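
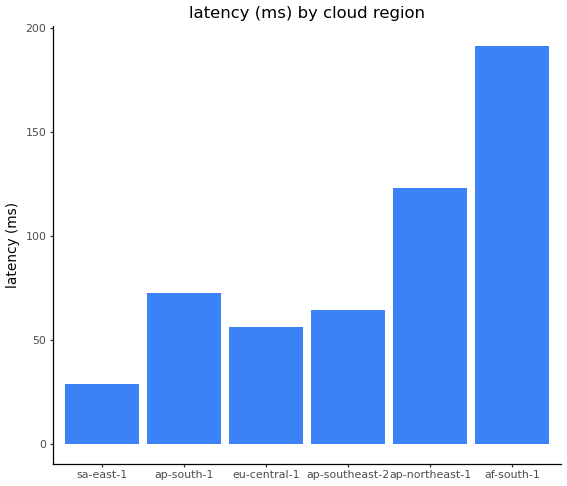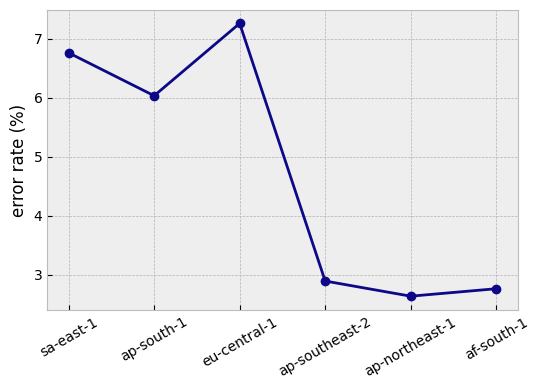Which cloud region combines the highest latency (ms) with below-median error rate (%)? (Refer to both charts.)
af-south-1

Chart 2 median error rate (%) ≈ 4; below-median cloud regions: ap-southeast-2, ap-northeast-1, af-south-1. Among those, af-south-1 has the highest latency (ms) (≈ 200).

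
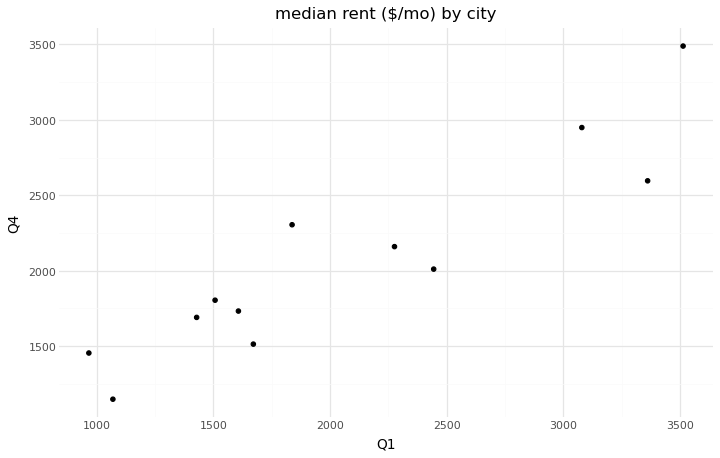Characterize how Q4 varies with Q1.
positive, strong

Points are positively correlated; strong (|r| ≈ 0.9).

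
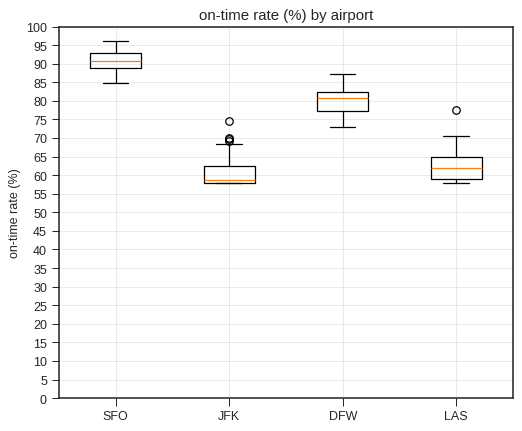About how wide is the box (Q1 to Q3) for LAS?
Q3 ≈ 65, Q1 ≈ 60; IQR ≈ 5.

≈ 5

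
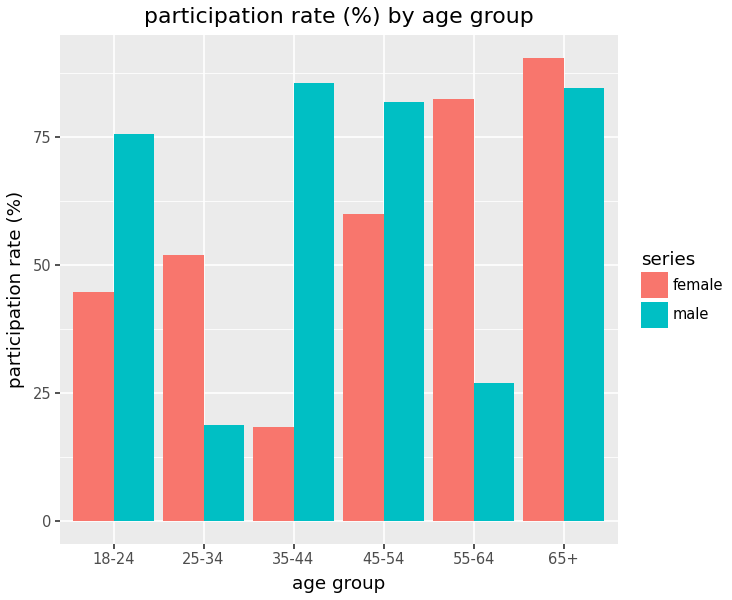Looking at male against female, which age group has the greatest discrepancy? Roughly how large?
35-44, ≈ 70 %

35-44: male ≈ 90, female ≈ 20 → gap ≈ 70. Next-largest (55-64) is only ≈ 50.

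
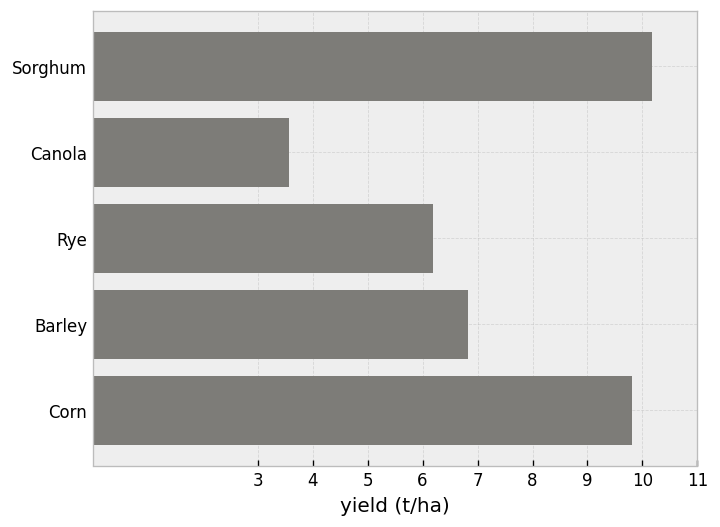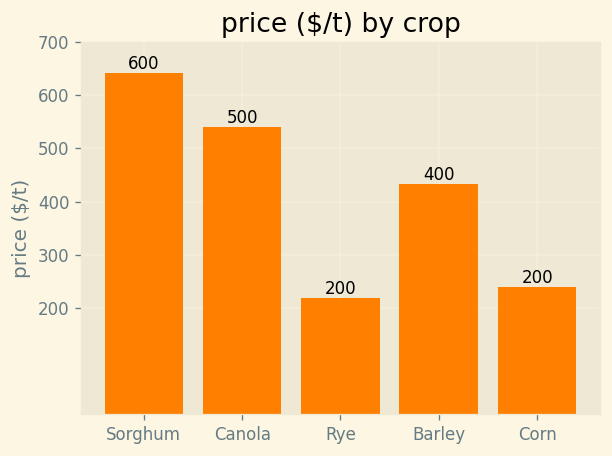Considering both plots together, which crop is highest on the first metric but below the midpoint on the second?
Corn

Chart 2 median price ($/t) ≈ 400; below-median crops: Rye, Corn. Among those, Corn has the highest yield (t/ha) (≈ 10).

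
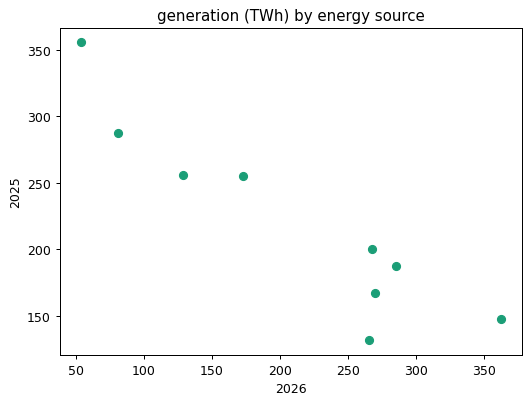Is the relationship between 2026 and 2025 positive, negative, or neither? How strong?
negative, strong

Points are negatively correlated; strong (|r| ≈ 0.9).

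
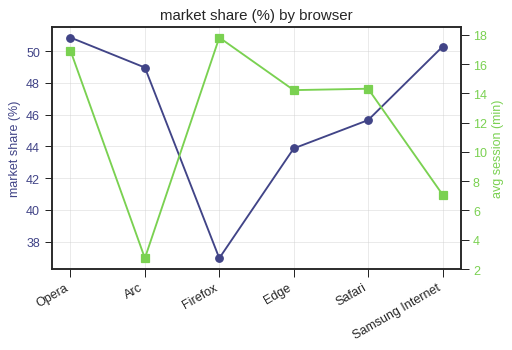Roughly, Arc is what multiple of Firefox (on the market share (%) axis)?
Arc ≈ 48, Firefox ≈ 36; 48/36 ≈ 1.33.

≈ 1.33×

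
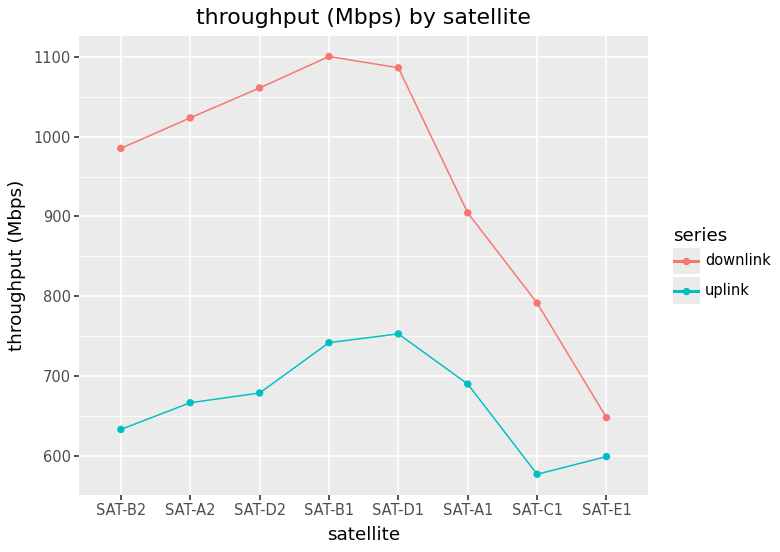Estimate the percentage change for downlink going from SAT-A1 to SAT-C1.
≈ -11.1%

SAT-A1 ≈ 900, SAT-C1 ≈ 800; (800 − 900) / 900 ≈ -11.1%.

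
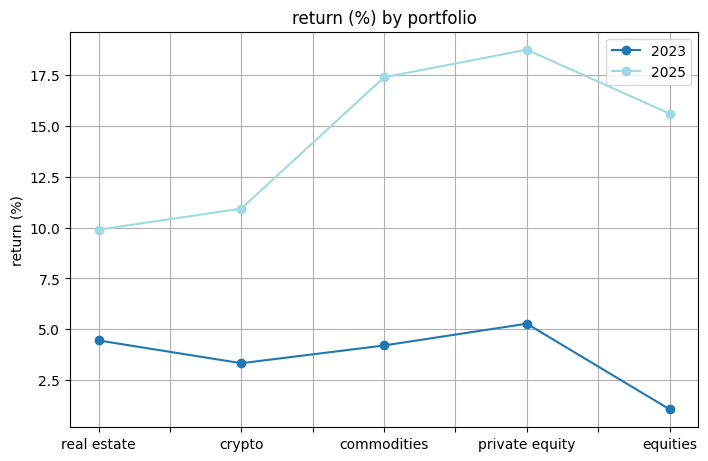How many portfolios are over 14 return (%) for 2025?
3

Above 14: commodities, private equity, equities.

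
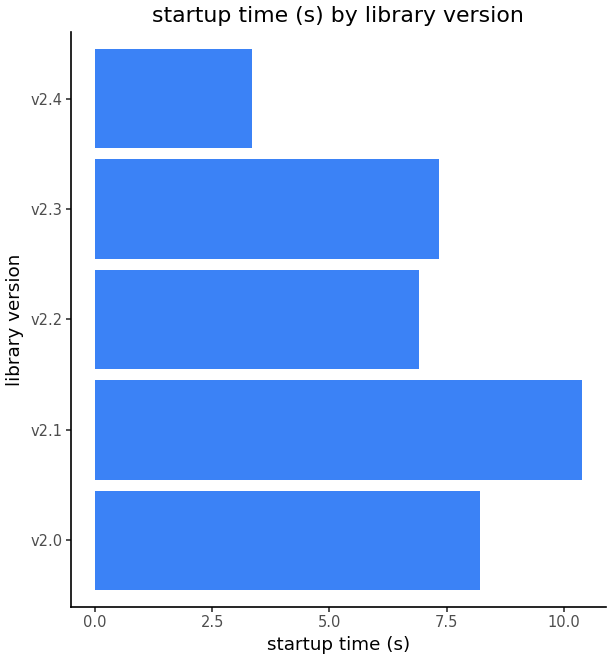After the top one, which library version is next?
Top 3: v2.1 ≈ 10, v2.0 ≈ 8, v2.3 ≈ 7.

v2.0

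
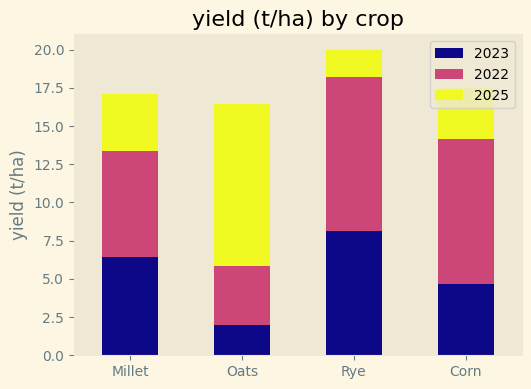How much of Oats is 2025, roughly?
2025 top ≈ 16, bottom ≈ 6; segment ≈ 10.

≈ 10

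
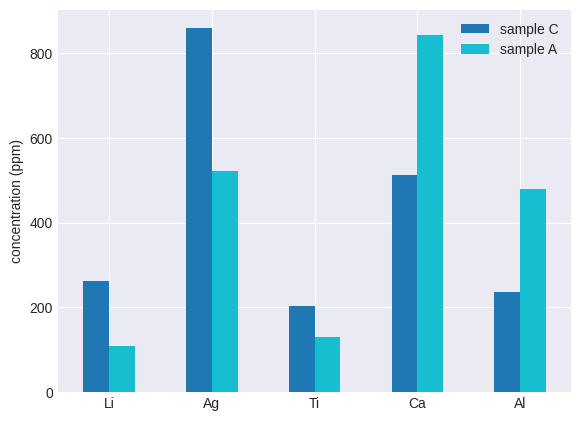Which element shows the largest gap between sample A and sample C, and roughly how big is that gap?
Ag: sample A ≈ 500, sample C ≈ 900 → gap ≈ 400. Next-largest (Ca) is only ≈ 300.

Ag, ≈ 400 ppm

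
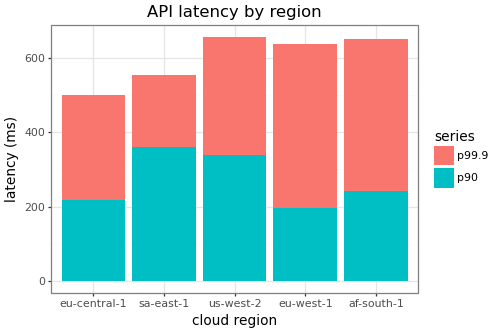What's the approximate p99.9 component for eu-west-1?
p99.9 top ≈ 600, bottom ≈ 200; segment ≈ 400.

≈ 400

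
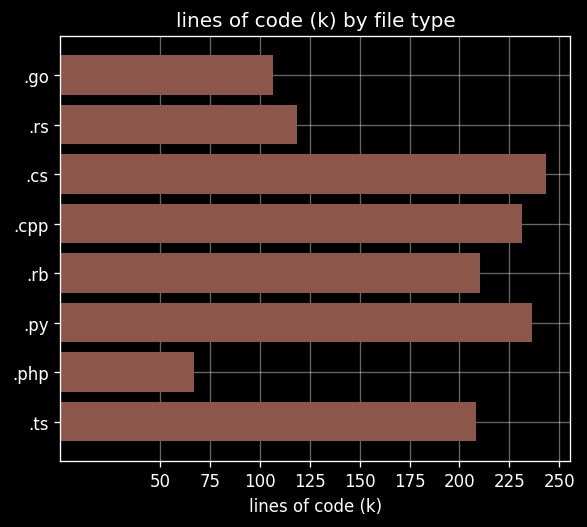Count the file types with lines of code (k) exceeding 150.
Above 150: .cs, .cpp, .rb, .py, .ts.

5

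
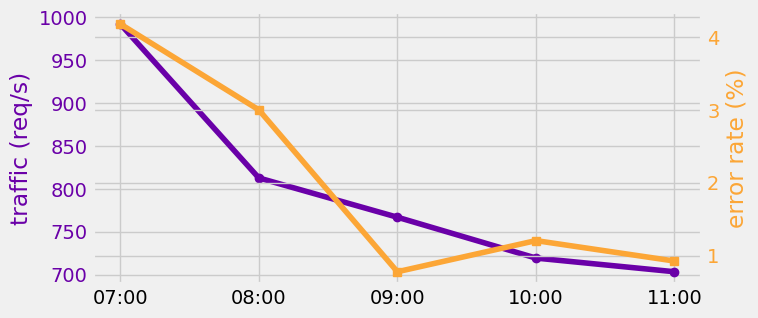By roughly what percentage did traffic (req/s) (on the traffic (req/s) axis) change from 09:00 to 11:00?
09:00 ≈ 775, 11:00 ≈ 700; (700 − 775) / 775 ≈ -9.7%.

≈ -9.7%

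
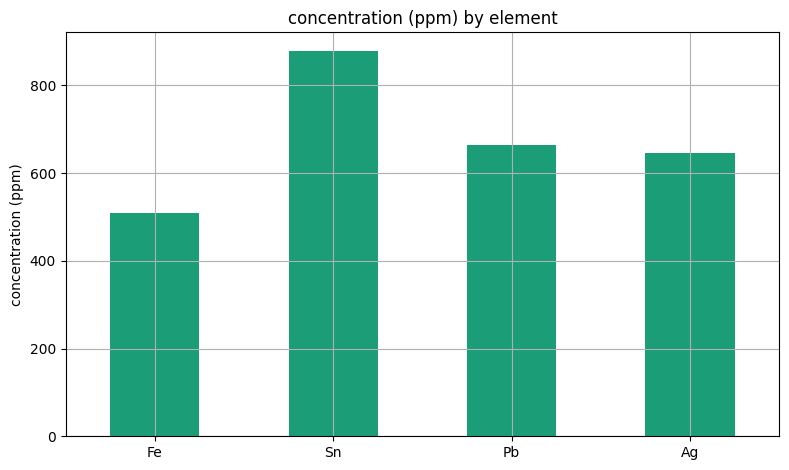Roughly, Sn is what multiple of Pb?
≈ 1.29×

Sn ≈ 900, Pb ≈ 700; 900/700 ≈ 1.29.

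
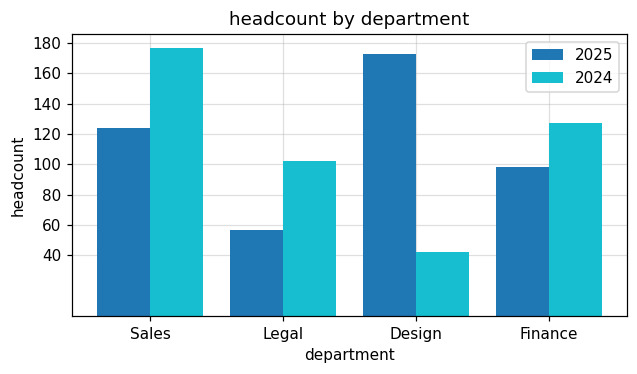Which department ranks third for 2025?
Finance

Top 4 for 2025: Design ≈ 180, Sales ≈ 120, Finance ≈ 100, Legal ≈ 60.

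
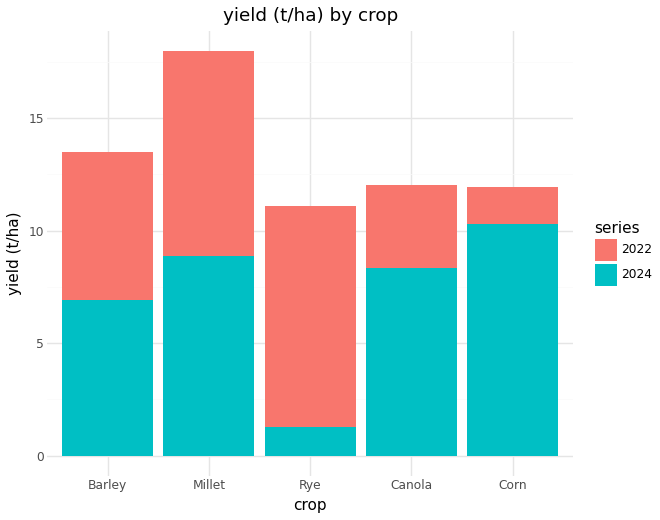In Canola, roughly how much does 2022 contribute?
≈ 4

2022 top ≈ 12, bottom ≈ 8; segment ≈ 4.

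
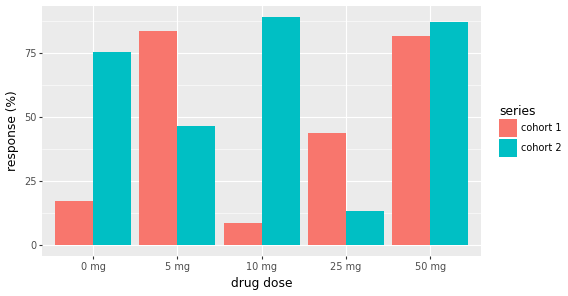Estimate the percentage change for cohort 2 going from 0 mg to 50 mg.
≈ +12.5%

0 mg ≈ 80, 50 mg ≈ 90; (90 − 80) / 80 ≈ +12.5%.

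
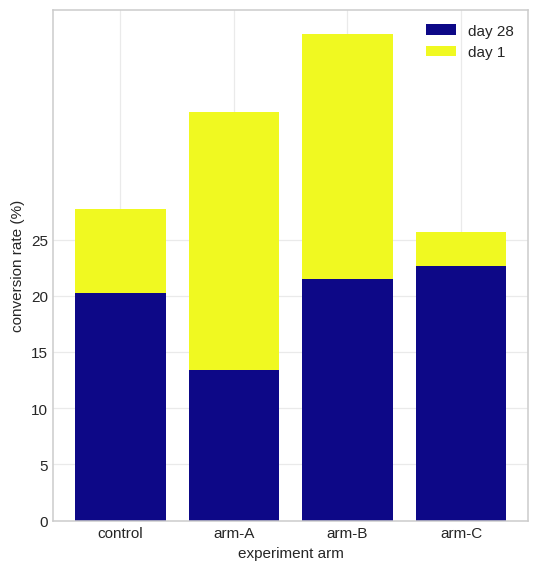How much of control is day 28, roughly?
day 28 top ≈ 20, bottom ≈ 0; segment ≈ 20.

≈ 20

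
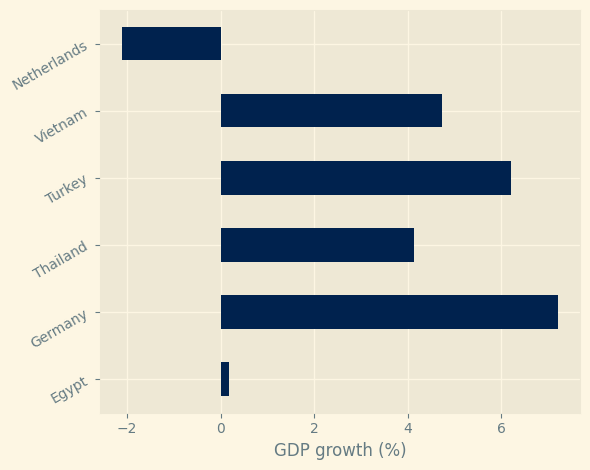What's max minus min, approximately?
Max Germany ≈ 7, min Netherlands ≈ -2; range ≈ 9.

≈ 9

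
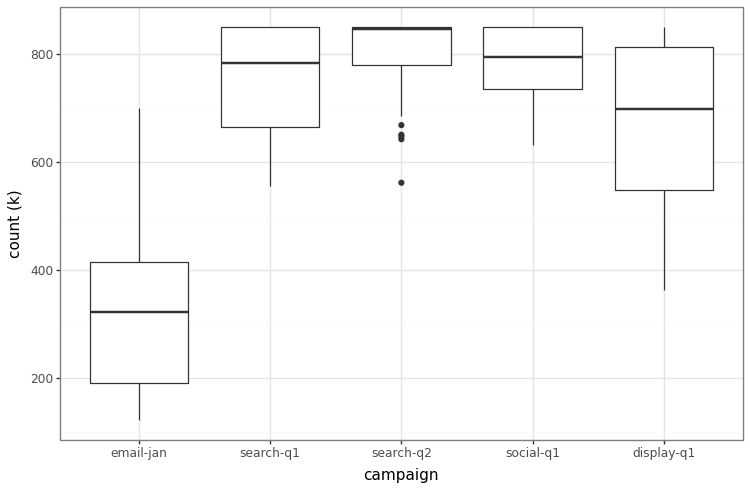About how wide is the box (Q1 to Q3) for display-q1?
Q3 ≈ 800, Q1 ≈ 550; IQR ≈ 250.

≈ 250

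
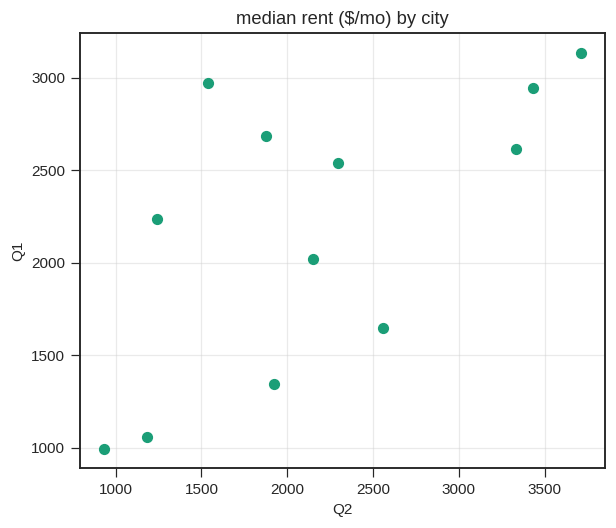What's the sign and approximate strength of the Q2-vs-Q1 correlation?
positive, moderate

Points are positively correlated; moderate (|r| ≈ 0.6).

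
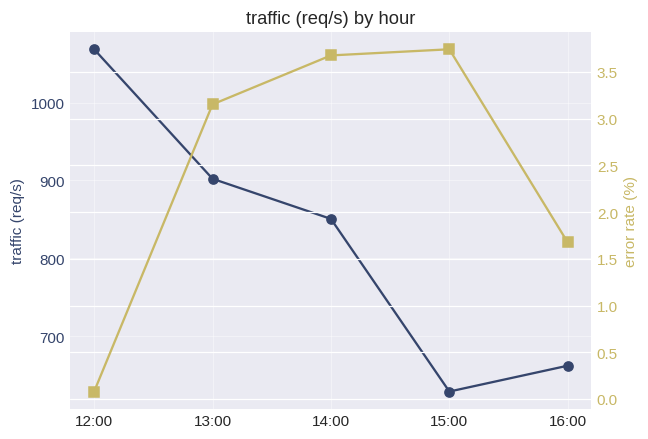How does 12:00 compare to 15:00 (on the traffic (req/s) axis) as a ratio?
≈ 1.62×

12:00 ≈ 1050, 15:00 ≈ 650; 1050/650 ≈ 1.62.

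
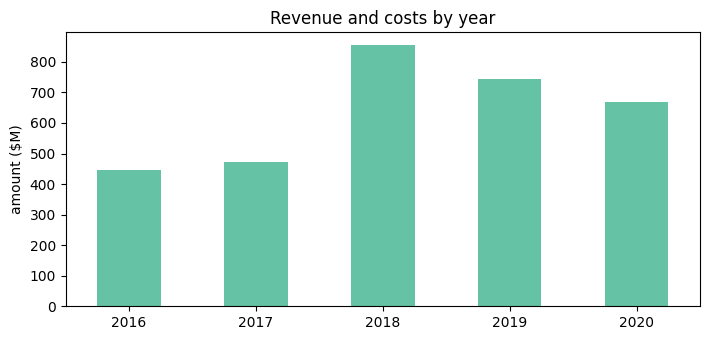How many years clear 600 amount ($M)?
3

Above 600: 2018, 2019, 2020.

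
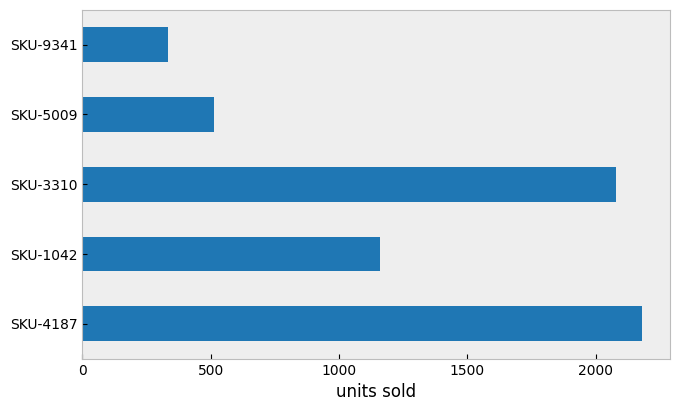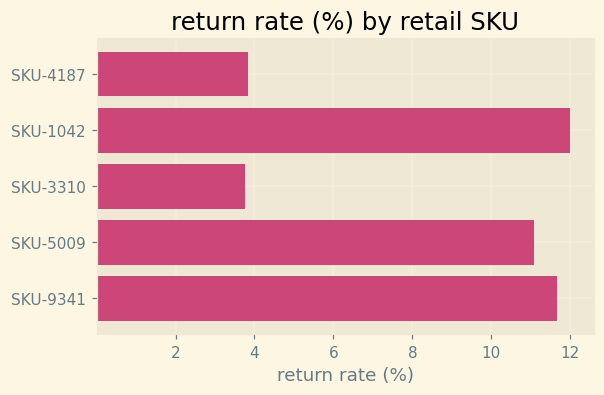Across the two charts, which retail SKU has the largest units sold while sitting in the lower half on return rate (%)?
Chart 2 median return rate (%) ≈ 12; below-median retail SKUs: SKU-4187, SKU-3310. Among those, SKU-4187 has the highest units sold (≈ 2200).

SKU-4187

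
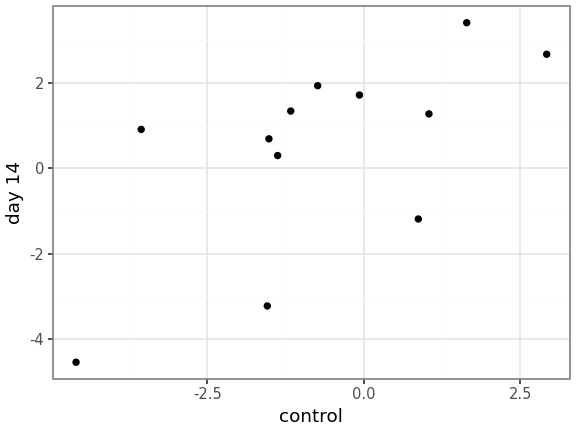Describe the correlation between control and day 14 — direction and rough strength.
positive, moderate

Points are positively correlated; moderate (|r| ≈ 0.6).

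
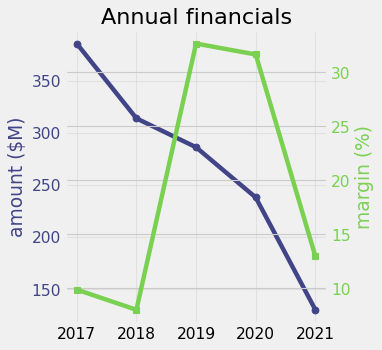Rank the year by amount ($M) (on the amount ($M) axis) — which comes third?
Top 4 (on the amount ($M) axis): 2017 ≈ 375, 2018 ≈ 325, 2019 ≈ 275, 2020 ≈ 250.

2019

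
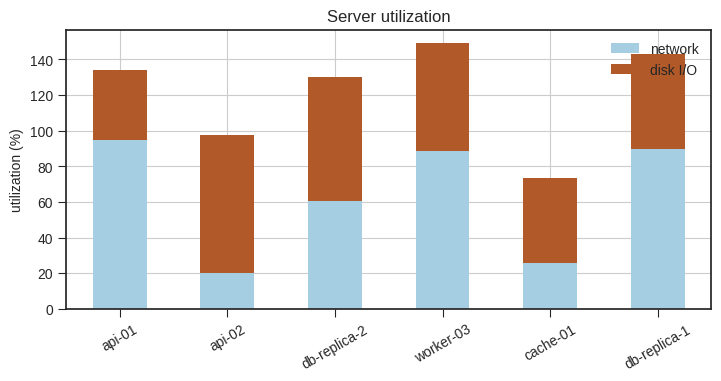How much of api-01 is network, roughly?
network top ≈ 100, bottom ≈ 0; segment ≈ 100.

≈ 100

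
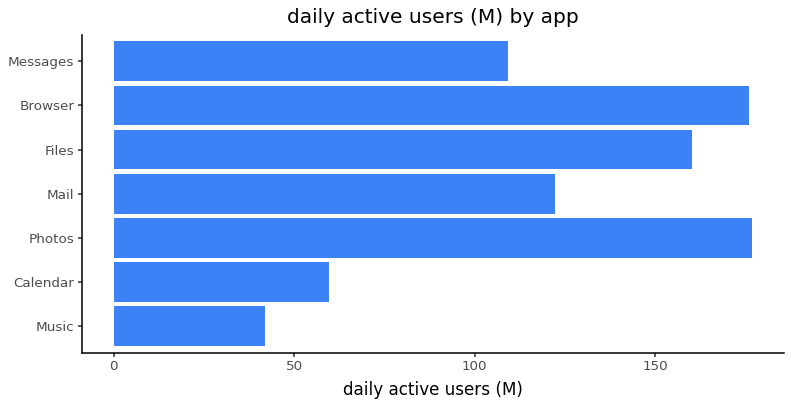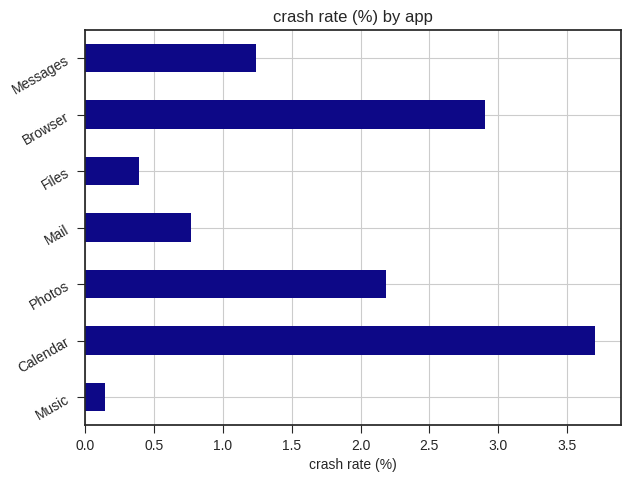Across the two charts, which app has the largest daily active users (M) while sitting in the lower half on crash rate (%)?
Files

Chart 2 median crash rate (%) ≈ 1; below-median apps: Music, Mail, Files. Among those, Files has the highest daily active users (M) (≈ 160).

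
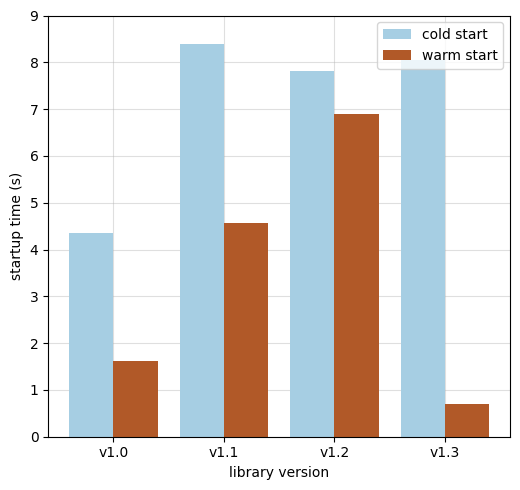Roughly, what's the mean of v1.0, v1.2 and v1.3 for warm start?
≈ 3

(2 + 7 + 1) / 3 ≈ 3.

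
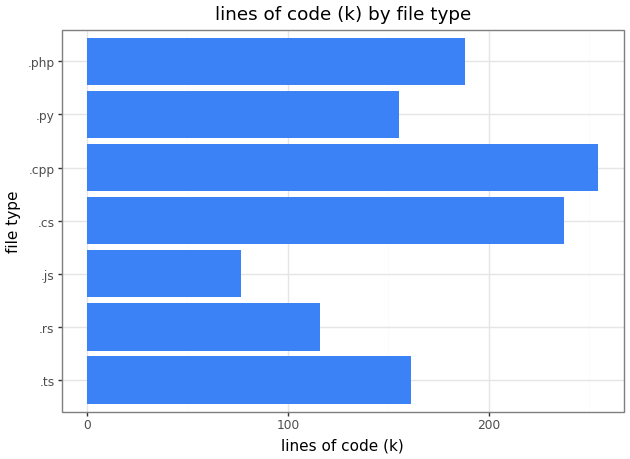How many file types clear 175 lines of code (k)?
3

Above 175: .cs, .cpp, .php.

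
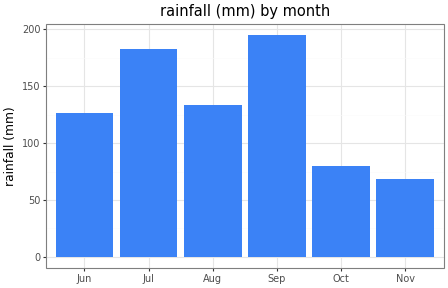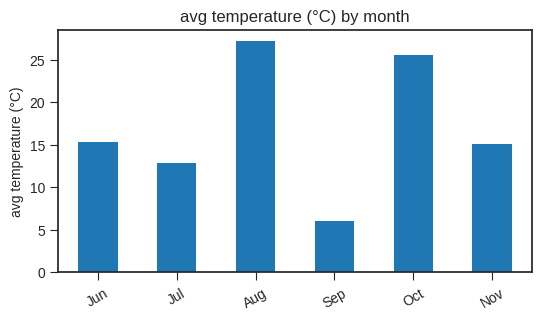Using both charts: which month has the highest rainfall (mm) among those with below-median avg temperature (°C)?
Sep

Chart 2 median avg temperature (°C) ≈ 15; below-median months: Jul, Sep, Nov. Among those, Sep has the highest rainfall (mm) (≈ 200).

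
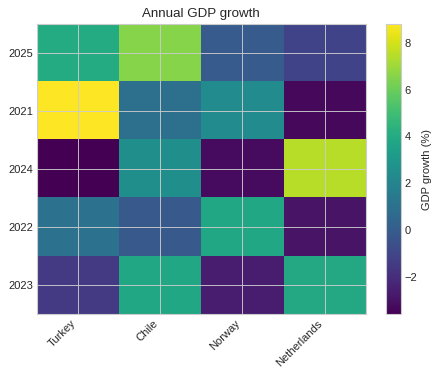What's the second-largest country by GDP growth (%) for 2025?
Turkey

Top 3 for 2025: Chile ≈ 6, Turkey ≈ 4, Norway ≈ 0.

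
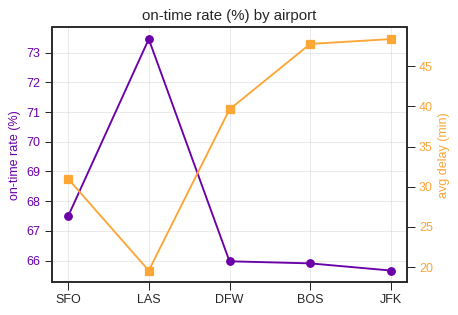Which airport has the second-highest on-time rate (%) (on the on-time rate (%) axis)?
Top 3 (on the on-time rate (%) axis): LAS ≈ 73, SFO ≈ 67, DFW ≈ 66.

SFO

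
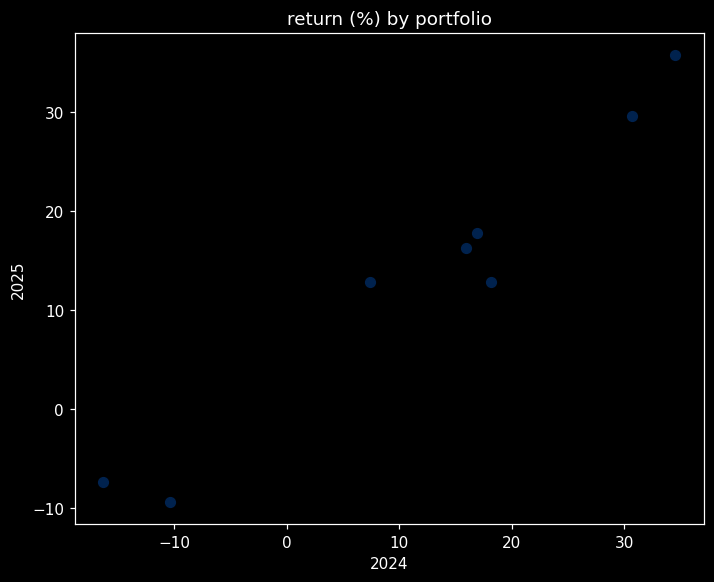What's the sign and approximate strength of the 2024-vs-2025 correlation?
positive, strong

Points are positively correlated; strong (|r| ≈ 1.0).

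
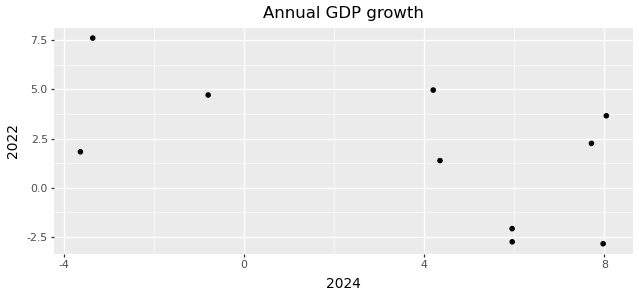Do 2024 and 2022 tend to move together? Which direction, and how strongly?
negative, moderate

Points are negatively correlated; moderate (|r| ≈ 0.6).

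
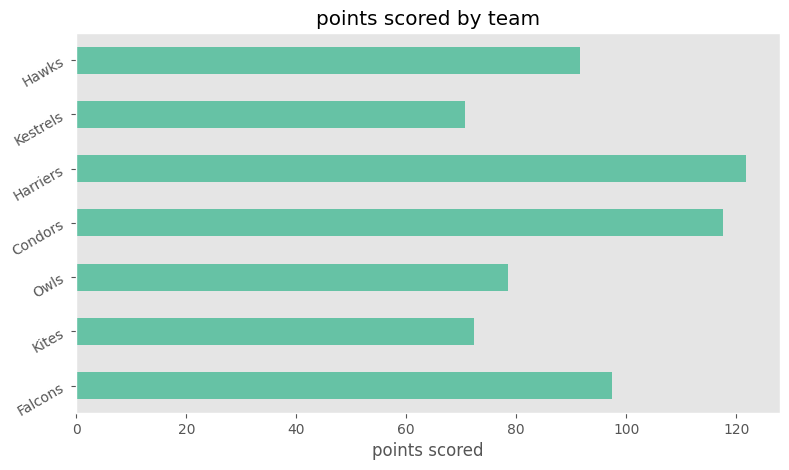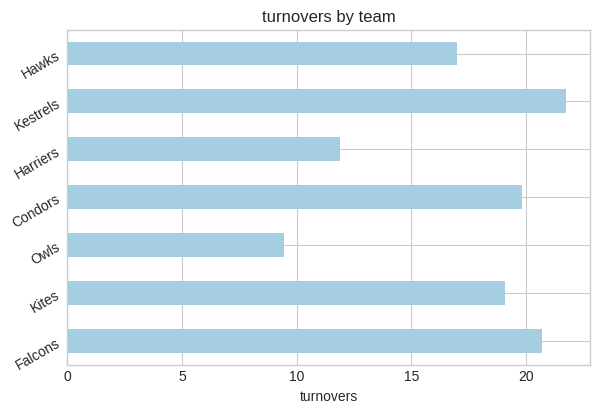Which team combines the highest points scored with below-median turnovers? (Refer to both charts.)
Chart 2 median turnovers ≈ 20; below-median teams: Owls, Harriers, Hawks. Among those, Harriers has the highest points scored (≈ 120).

Harriers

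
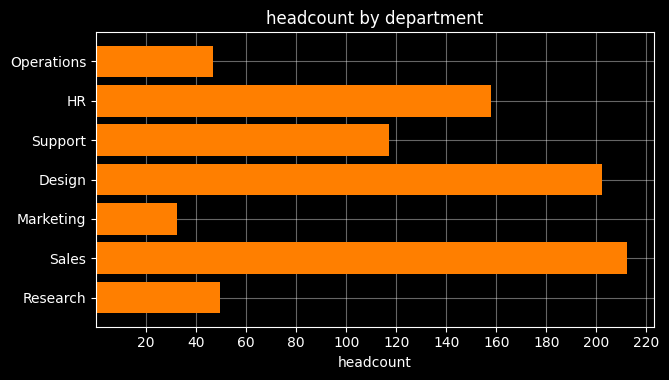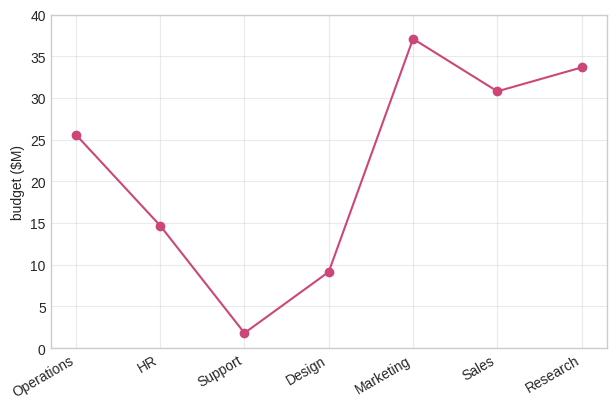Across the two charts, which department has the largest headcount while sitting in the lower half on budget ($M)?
Design

Chart 2 median budget ($M) ≈ 25; below-median departments: HR, Support, Design. Among those, Design has the highest headcount (≈ 200).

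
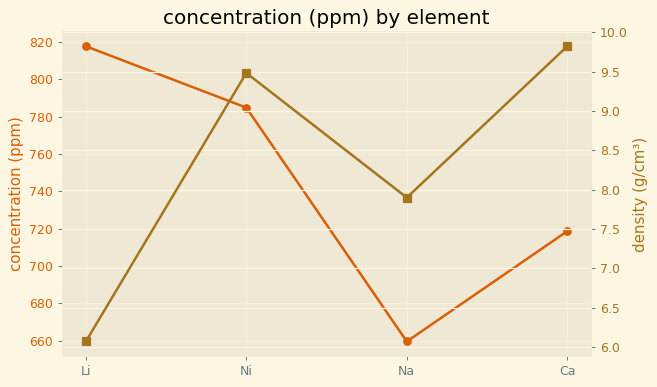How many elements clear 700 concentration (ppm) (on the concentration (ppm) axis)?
3

Above 700: Li, Ni, Ca.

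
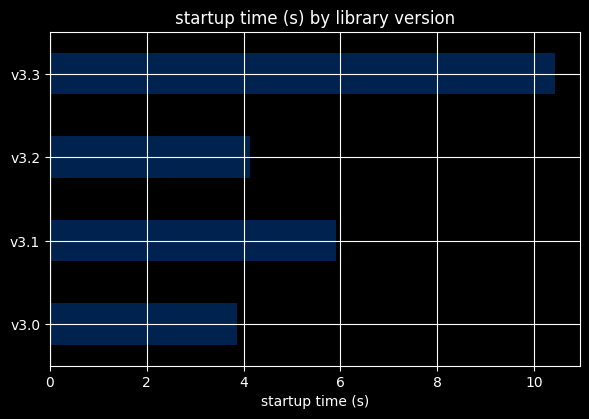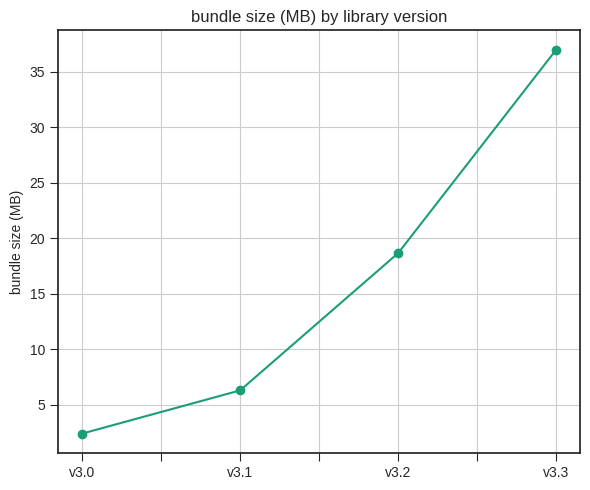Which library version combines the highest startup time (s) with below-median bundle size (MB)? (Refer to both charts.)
v3.1

Chart 2 median bundle size (MB) ≈ 10; below-median library versions: v3.0, v3.1. Among those, v3.1 has the highest startup time (s) (≈ 6).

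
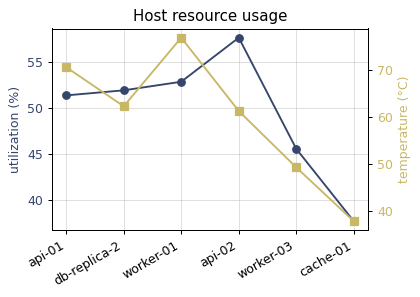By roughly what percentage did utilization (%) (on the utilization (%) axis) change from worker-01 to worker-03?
≈ -11.5%

worker-01 ≈ 52, worker-03 ≈ 46; (46 − 52) / 52 ≈ -11.5%.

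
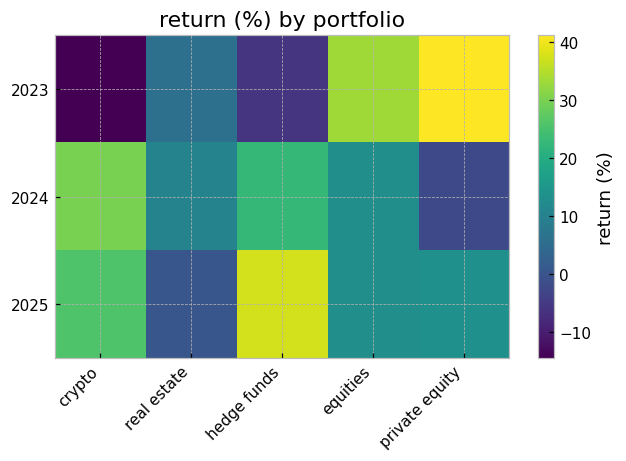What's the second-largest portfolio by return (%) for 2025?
Top 3 for 2025: hedge funds ≈ 35, crypto ≈ 25, private equity ≈ 15.

crypto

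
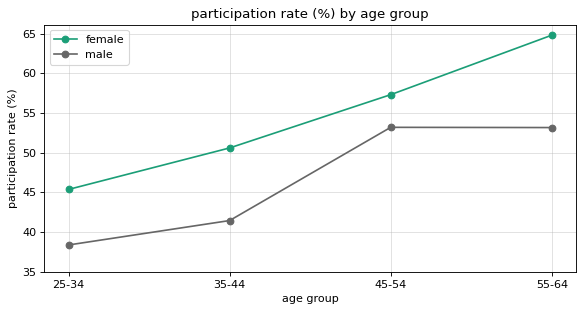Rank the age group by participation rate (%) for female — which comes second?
45-54

Top 3 for female: 55-64 ≈ 65, 45-54 ≈ 55, 35-44 ≈ 50.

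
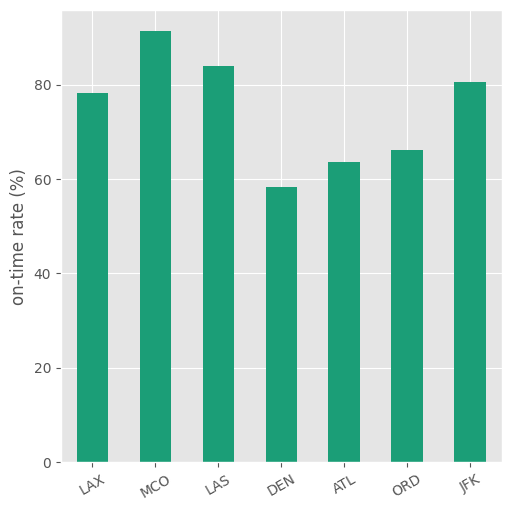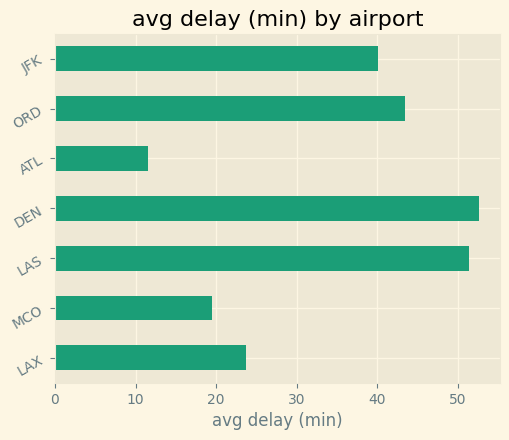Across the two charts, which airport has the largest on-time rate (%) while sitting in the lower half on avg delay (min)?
Chart 2 median avg delay (min) ≈ 40; below-median airports: LAX, MCO, ATL. Among those, MCO has the highest on-time rate (%) (≈ 90).

MCO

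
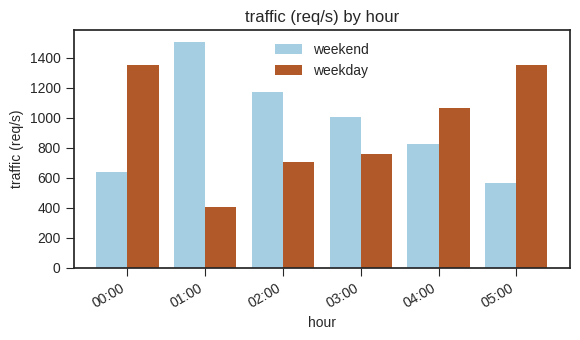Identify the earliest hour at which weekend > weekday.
01:00

00:00: weekend ≈ 600 vs weekday ≈ 1400 (not yet); 01:00: weekend ≈ 1600 vs weekday ≈ 400 (first crossover).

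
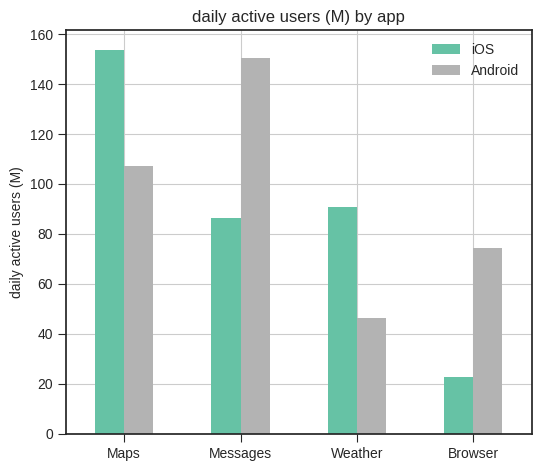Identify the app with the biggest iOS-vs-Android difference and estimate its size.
Messages, ≈ 80 M

Messages: iOS ≈ 80, Android ≈ 160 → gap ≈ 80. Next-largest (Browser) is only ≈ 60.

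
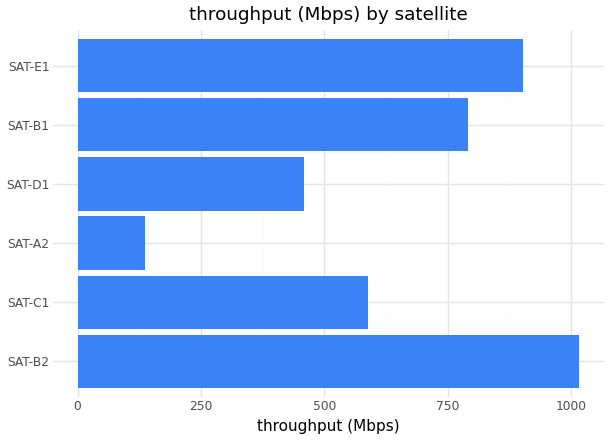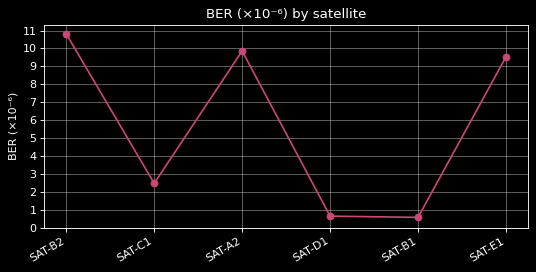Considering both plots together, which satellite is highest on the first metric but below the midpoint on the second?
Chart 2 median BER (×10⁻⁶) ≈ 6; below-median satellites: SAT-C1, SAT-D1, SAT-B1. Among those, SAT-B1 has the highest throughput (Mbps) (≈ 800).

SAT-B1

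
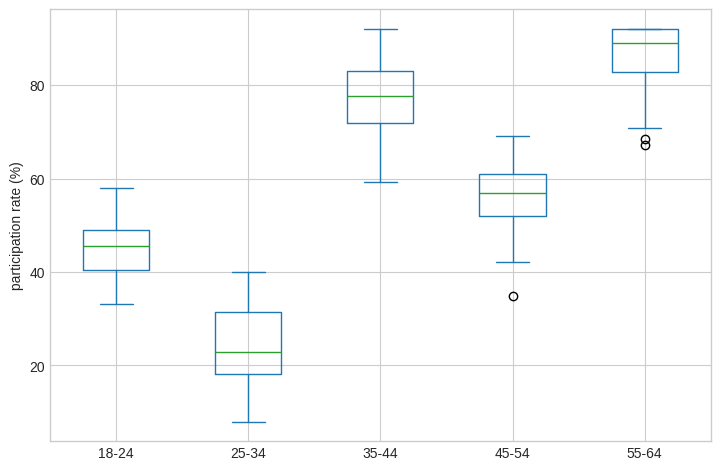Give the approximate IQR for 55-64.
Q3 ≈ 90, Q1 ≈ 80; IQR ≈ 10.

≈ 10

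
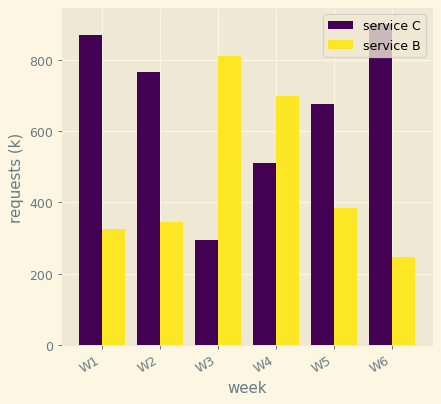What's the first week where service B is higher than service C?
W2: service B ≈ 300 vs service C ≈ 800 (not yet); W3: service B ≈ 800 vs service C ≈ 300 (first crossover).

W3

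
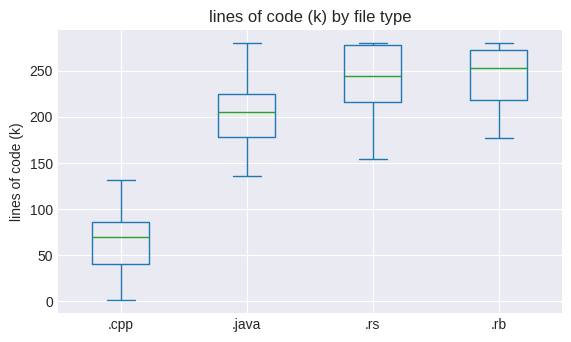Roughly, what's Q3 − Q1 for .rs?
Q3 ≈ 280, Q1 ≈ 220; IQR ≈ 60.

≈ 60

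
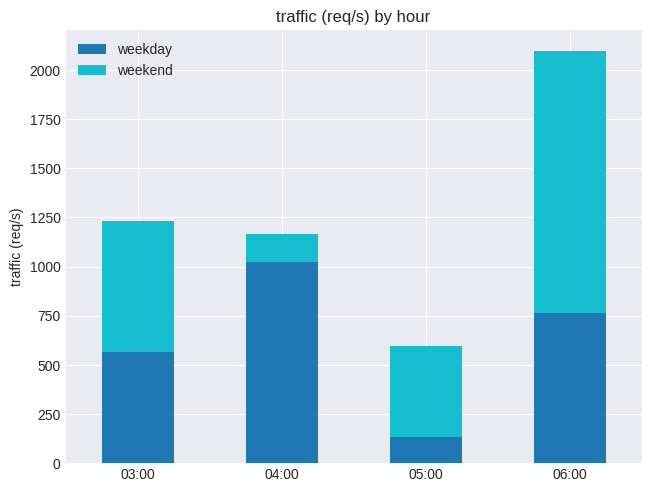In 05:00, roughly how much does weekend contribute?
weekend top ≈ 600, bottom ≈ 200; segment ≈ 400.

≈ 400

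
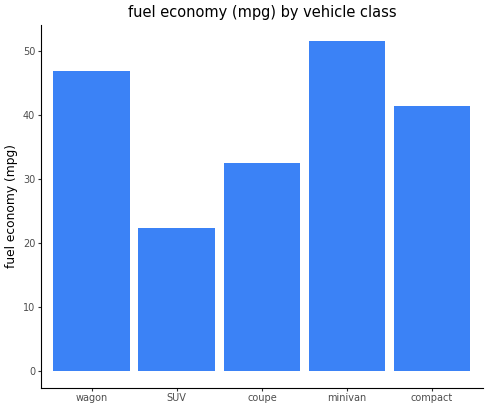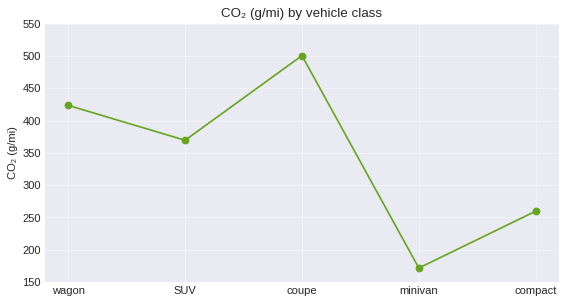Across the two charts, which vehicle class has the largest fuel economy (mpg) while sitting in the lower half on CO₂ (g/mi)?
Chart 2 median CO₂ (g/mi) ≈ 350; below-median vehicle classes: minivan, compact. Among those, minivan has the highest fuel economy (mpg) (≈ 50).

minivan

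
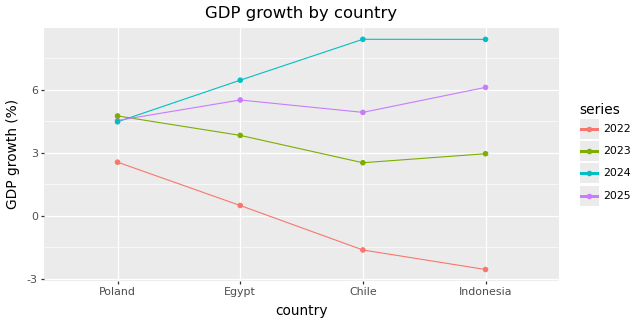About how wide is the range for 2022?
≈ 6

Max Poland ≈ 3, min Indonesia ≈ -3; range ≈ 6.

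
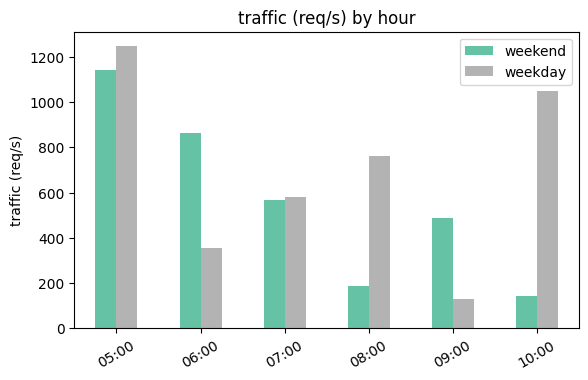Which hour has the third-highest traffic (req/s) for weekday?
08:00

Top 4 for weekday: 05:00 ≈ 1200, 10:00 ≈ 1000, 08:00 ≈ 800, 07:00 ≈ 600.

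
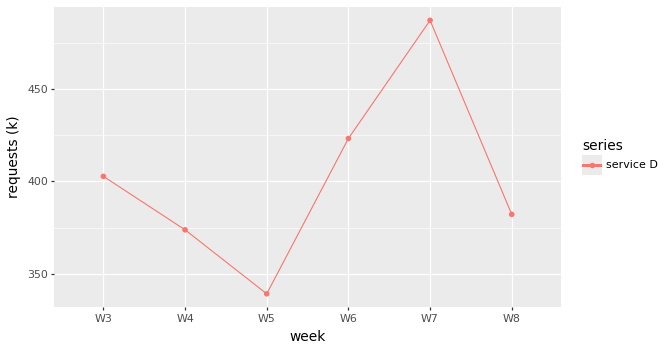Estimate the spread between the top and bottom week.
Max W7 ≈ 480, min W5 ≈ 340; range ≈ 140.

≈ 140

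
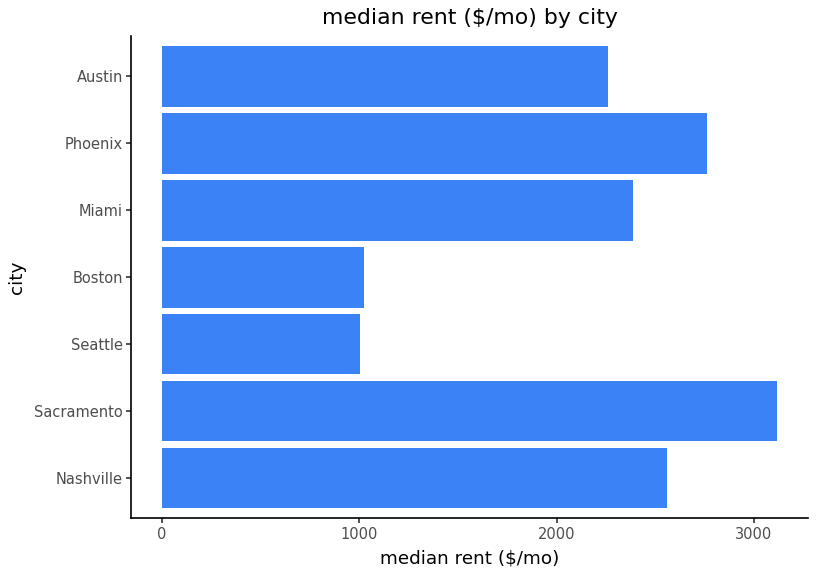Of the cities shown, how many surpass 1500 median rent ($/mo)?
5

Above 1500: Nashville, Sacramento, Miami, Phoenix, Austin.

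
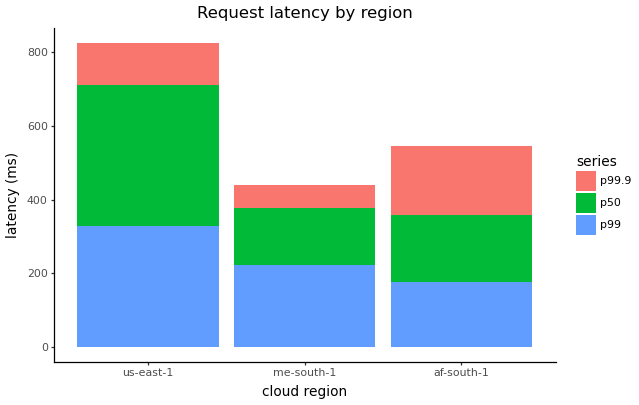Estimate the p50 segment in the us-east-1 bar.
≈ 400

p50 top ≈ 700, bottom ≈ 300; segment ≈ 400.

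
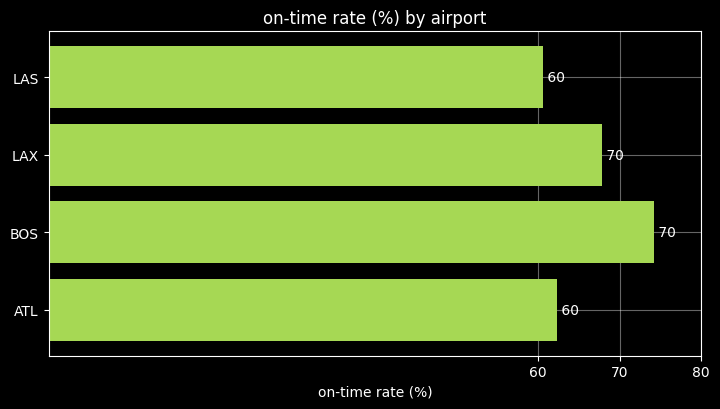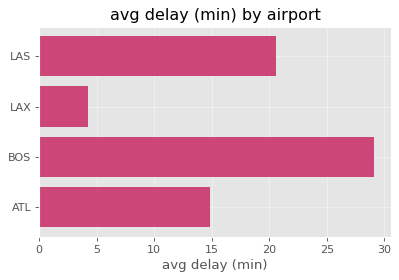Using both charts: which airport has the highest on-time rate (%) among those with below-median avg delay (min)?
LAX

Chart 2 median avg delay (min) ≈ 20; below-median airports: LAX, ATL. Among those, LAX has the highest on-time rate (%) (≈ 70).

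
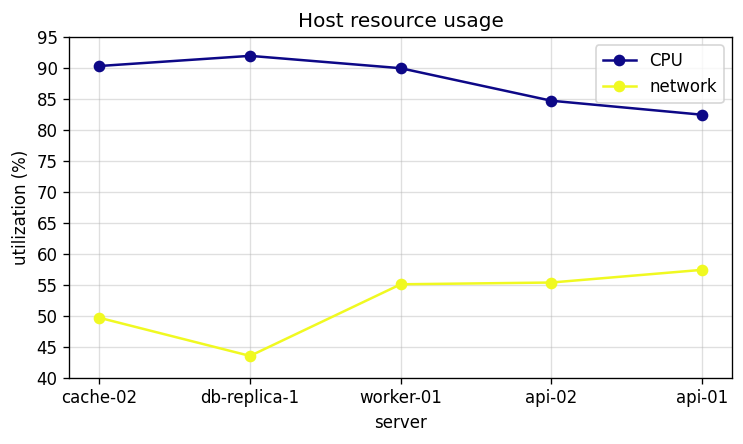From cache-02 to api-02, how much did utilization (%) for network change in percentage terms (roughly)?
≈ +10%

cache-02 ≈ 50, api-02 ≈ 55; (55 − 50) / 50 ≈ +10%.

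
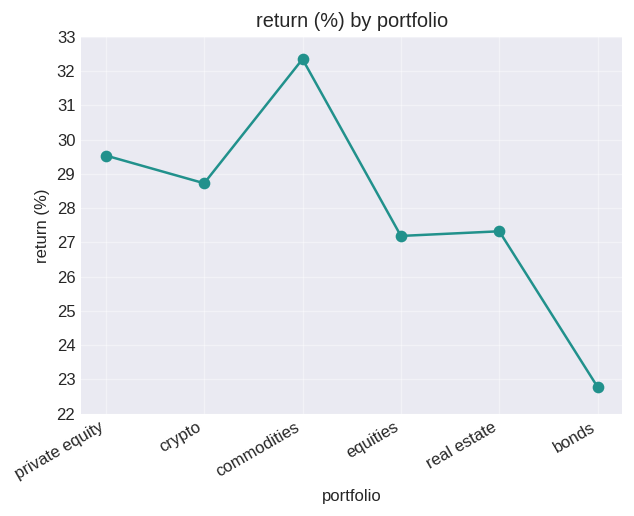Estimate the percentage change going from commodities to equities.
≈ -15.6%

commodities ≈ 32, equities ≈ 27; (27 − 32) / 32 ≈ -15.6%.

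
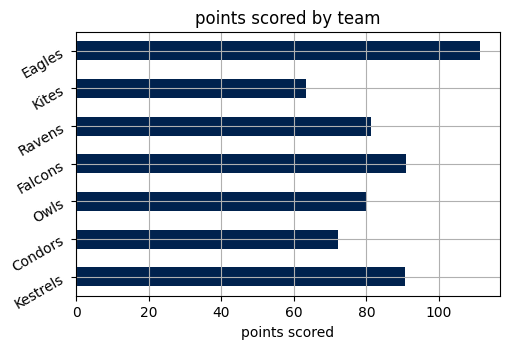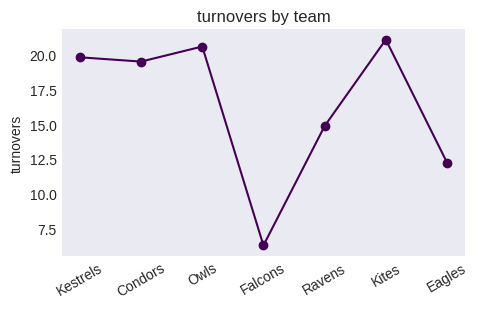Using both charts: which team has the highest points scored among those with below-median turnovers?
Eagles

Chart 2 median turnovers ≈ 20; below-median teams: Falcons, Ravens, Eagles. Among those, Eagles has the highest points scored (≈ 120).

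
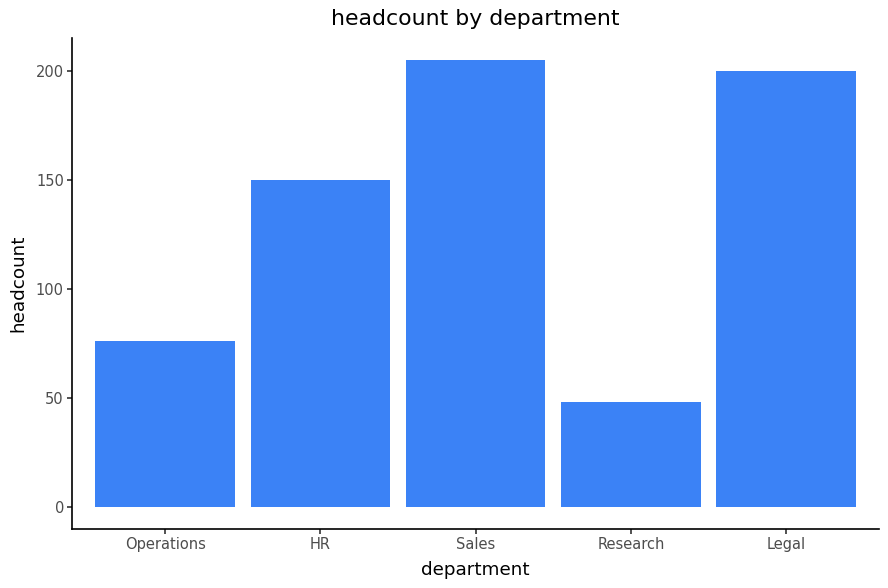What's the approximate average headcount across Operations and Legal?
≈ 140

(80 + 200) / 2 ≈ 140.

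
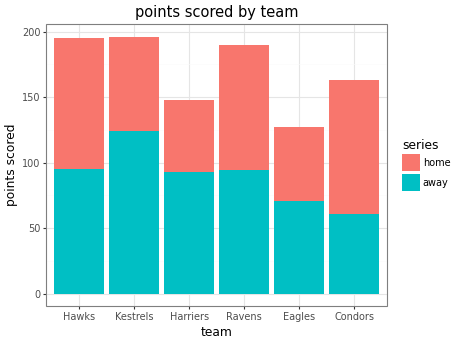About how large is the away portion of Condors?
away top ≈ 60, bottom ≈ 0; segment ≈ 60.

≈ 60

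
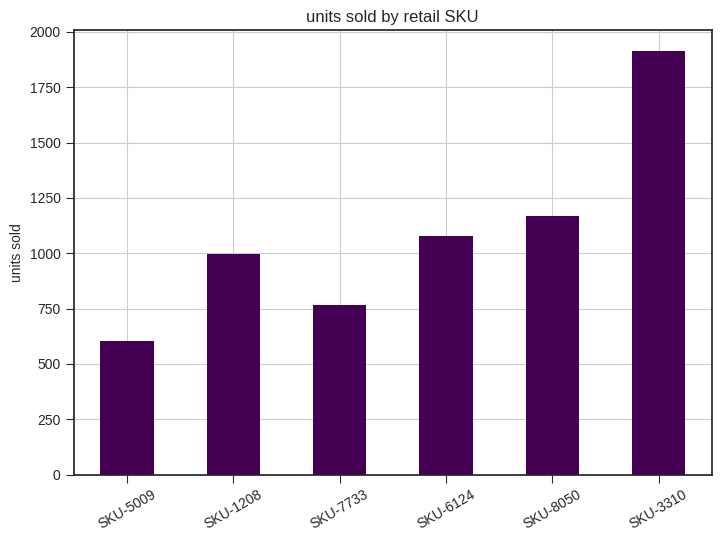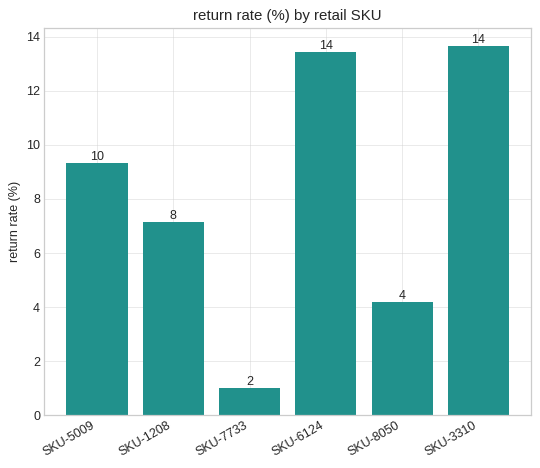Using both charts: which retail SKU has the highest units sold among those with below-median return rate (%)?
Chart 2 median return rate (%) ≈ 8; below-median retail SKUs: SKU-1208, SKU-7733, SKU-8050. Among those, SKU-8050 has the highest units sold (≈ 1200).

SKU-8050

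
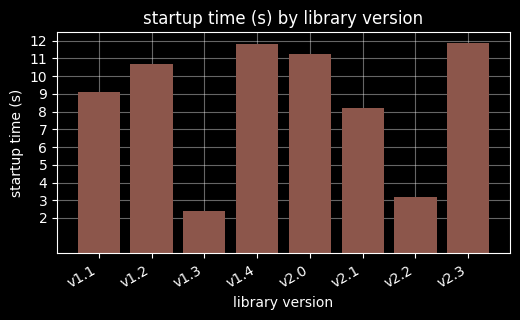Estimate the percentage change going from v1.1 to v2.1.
v1.1 ≈ 9, v2.1 ≈ 8; (8 − 9) / 9 ≈ -11.1%.

≈ -11.1%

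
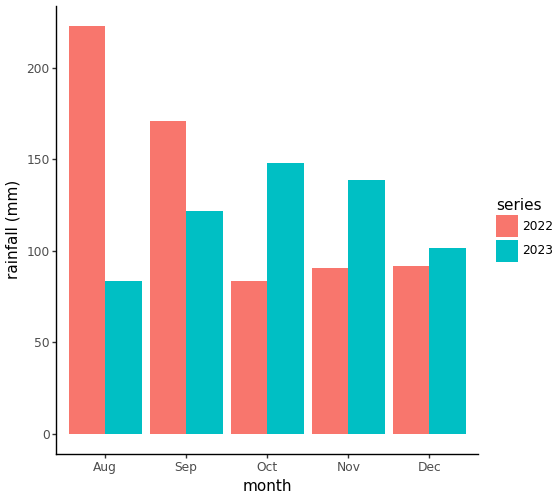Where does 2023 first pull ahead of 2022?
Sep: 2023 ≈ 120 vs 2022 ≈ 180 (not yet); Oct: 2023 ≈ 140 vs 2022 ≈ 80 (first crossover).

Oct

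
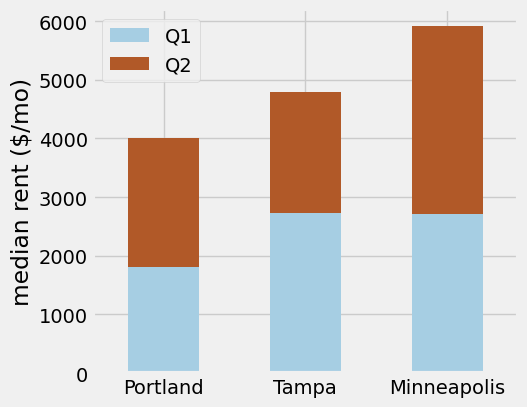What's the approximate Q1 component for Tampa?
Q1 top ≈ 2500, bottom ≈ 0; segment ≈ 2500.

≈ 2500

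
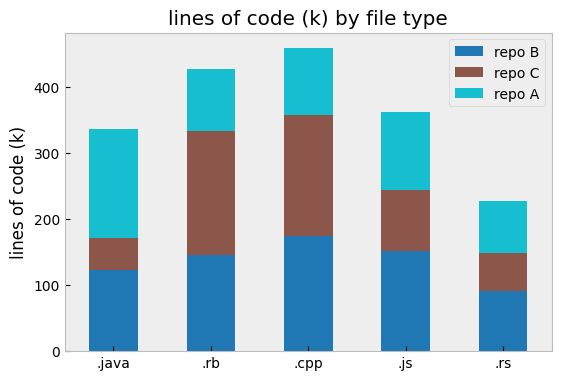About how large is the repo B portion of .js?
≈ 150

repo B top ≈ 150, bottom ≈ 0; segment ≈ 150.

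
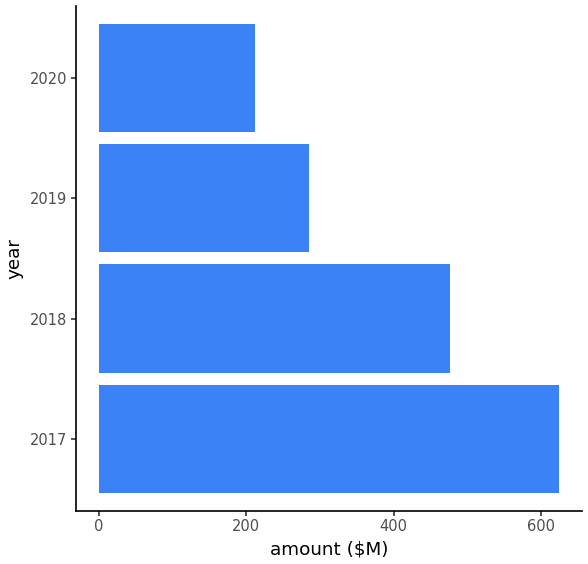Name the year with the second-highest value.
Top 3: 2017 ≈ 600, 2018 ≈ 500, 2019 ≈ 300.

2018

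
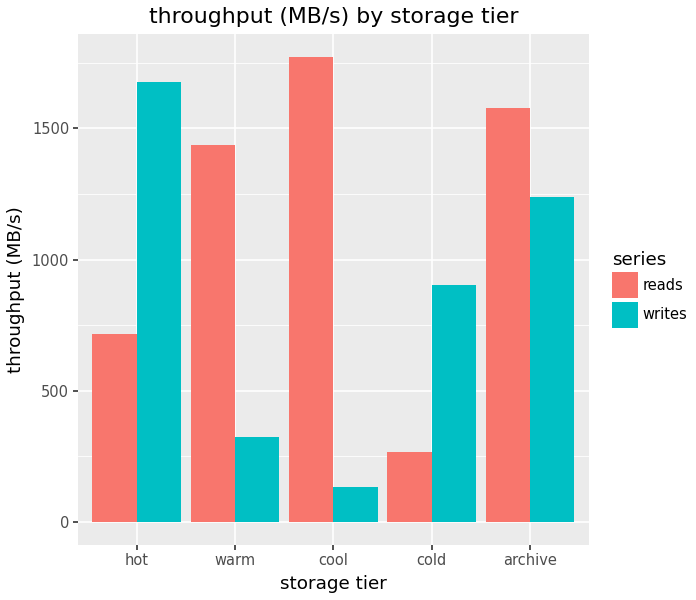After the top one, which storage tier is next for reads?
archive

Top 3 for reads: cool ≈ 1800, archive ≈ 1600, warm ≈ 1400.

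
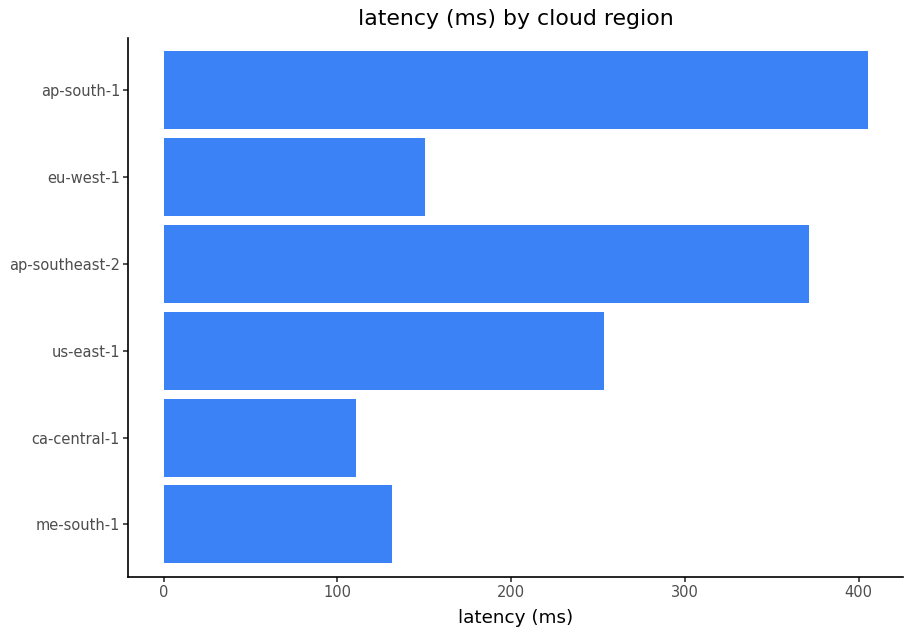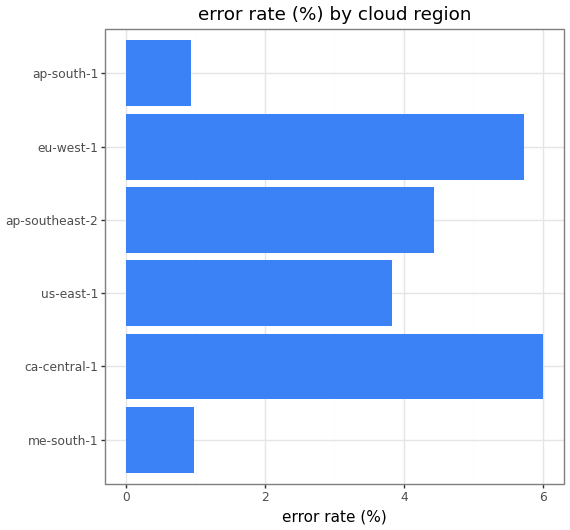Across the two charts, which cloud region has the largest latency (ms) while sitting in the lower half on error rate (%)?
ap-south-1

Chart 2 median error rate (%) ≈ 4; below-median cloud regions: me-south-1, us-east-1, ap-south-1. Among those, ap-south-1 has the highest latency (ms) (≈ 400).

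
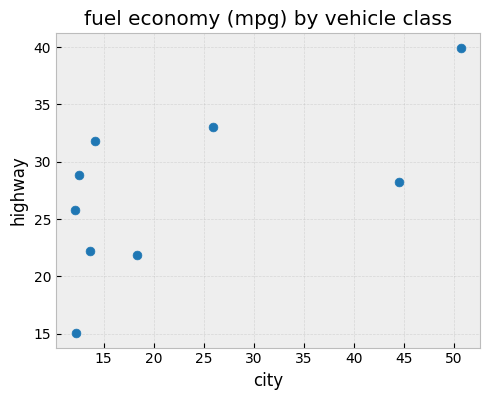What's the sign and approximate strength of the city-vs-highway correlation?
Points are positively correlated; moderate (|r| ≈ 0.6).

positive, moderate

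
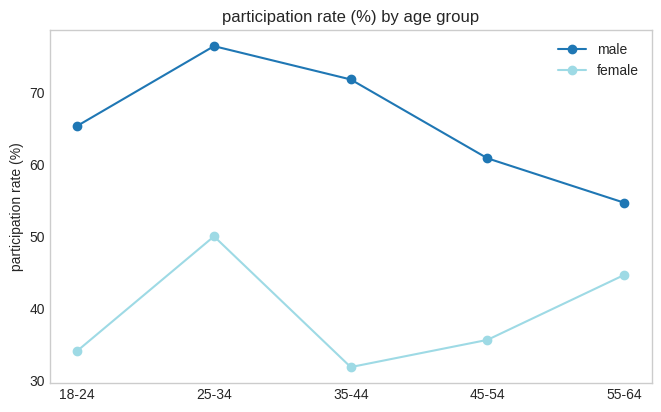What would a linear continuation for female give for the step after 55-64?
Last three: 30, 35, 45 → slope ≈ 7.5/step → next ≈ 52.5.

≈ 52.5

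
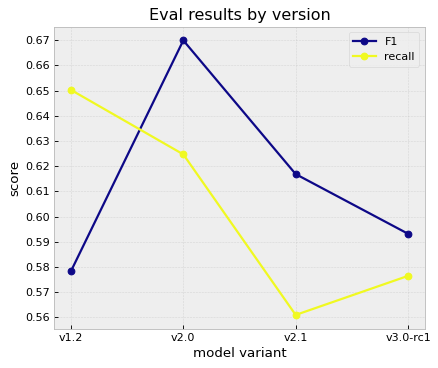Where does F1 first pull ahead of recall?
v1.2: F1 ≈ 0.58 vs recall ≈ 0.65 (not yet); v2.0: F1 ≈ 0.67 vs recall ≈ 0.62 (first crossover).

v2.0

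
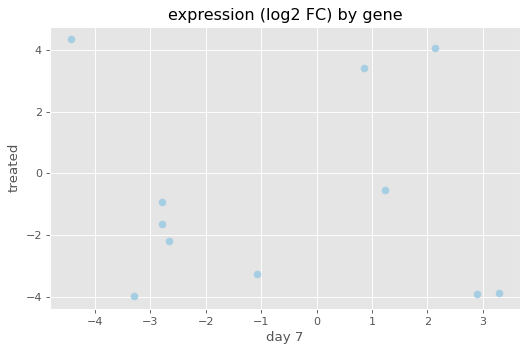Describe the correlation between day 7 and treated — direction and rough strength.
no clear correlation

Points are roughly uncorrelated; weak (|r| ≈ 0.1).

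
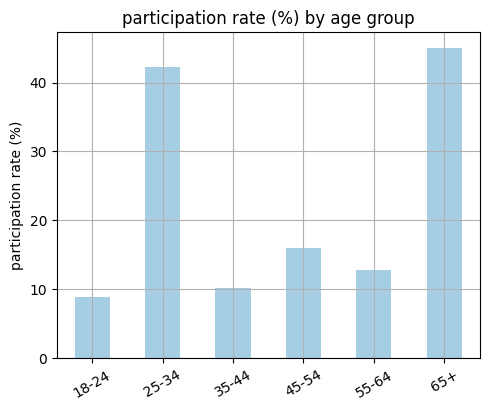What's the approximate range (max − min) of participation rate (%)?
≈ 35

Max 65+ ≈ 45, min 18-24 ≈ 10; range ≈ 35.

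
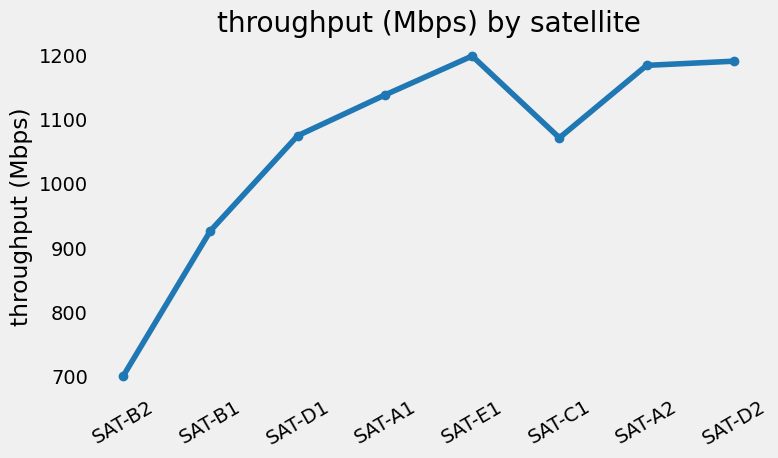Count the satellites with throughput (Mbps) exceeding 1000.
6

Above 1000: SAT-D1, SAT-A1, SAT-E1, SAT-C1, SAT-A2, SAT-D2.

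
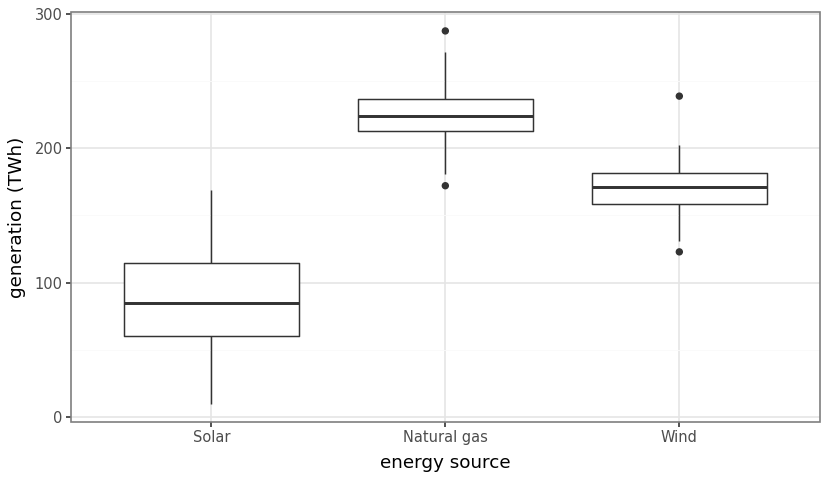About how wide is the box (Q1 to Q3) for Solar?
Q3 ≈ 120, Q1 ≈ 60; IQR ≈ 60.

≈ 60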